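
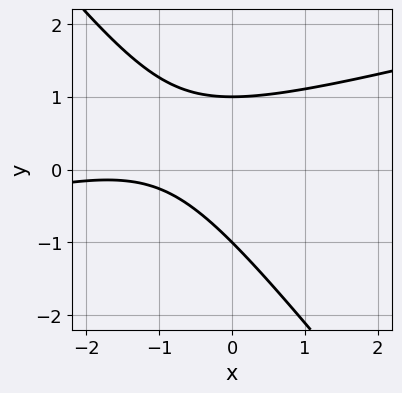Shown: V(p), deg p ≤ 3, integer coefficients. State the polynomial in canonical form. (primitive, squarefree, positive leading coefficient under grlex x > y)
deg p = 2.
Observable constraints: the y-axis gridline crossings are at y ∈ {-1, 1}; it misses every integer gridline on the x-axis.
The integer polynomial consistent with all of this is the stated p.

x^2 - 3*x*y - 3*y^2 + 3*x + 3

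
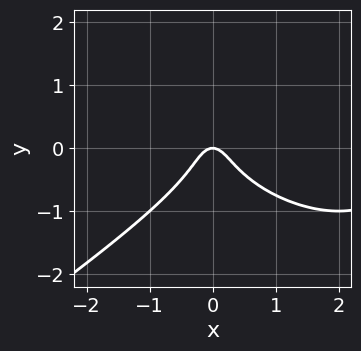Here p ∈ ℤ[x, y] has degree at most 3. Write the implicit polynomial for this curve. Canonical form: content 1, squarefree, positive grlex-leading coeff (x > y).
First, deg p = 3.
Next, observable constraints: one y-axis crossing is at y = 0; it crosses the x-axis at the gridline x = 0.
Finally, assembling these constraints gives the stated polynomial.

x^3 - 3*y^3 - 3*x^2 - y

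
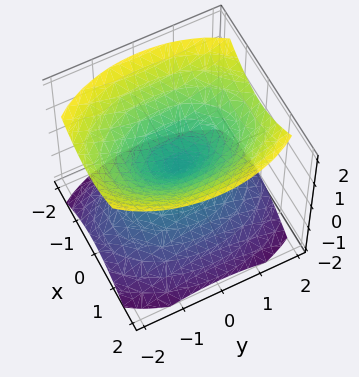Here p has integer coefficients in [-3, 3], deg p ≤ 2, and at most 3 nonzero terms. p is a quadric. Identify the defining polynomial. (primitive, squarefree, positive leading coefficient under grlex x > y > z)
First, there are 2 components. Treating them together as one polynomial.
Next, the degree is 2 — a double cone through the origin; a quadric.
Next, symmetries: mirror symmetry y ↦ −y ⇒ only even powers of y; the z ↦ −z reflection is a symmetry, so z appears only in even powers; the x ↦ −x reflection is a symmetry, so x appears only in even powers.
Then, against the integer gridlines: it crosses the y-axis at the gridline y = 0; it meets the x-axis at x = 0 (among the integer gridlines); it crosses the z-axis at the gridline z = 0.
Finally, together with the visible shape, these determine p as stated.

2*x^2 + y^2 - 2*z^2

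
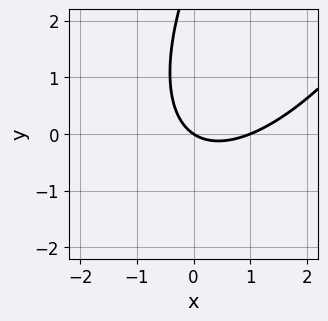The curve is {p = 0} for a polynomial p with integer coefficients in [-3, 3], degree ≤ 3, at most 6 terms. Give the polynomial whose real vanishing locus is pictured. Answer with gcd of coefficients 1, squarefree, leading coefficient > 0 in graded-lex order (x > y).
2*x^2 - 2*x*y + y^2 - 2*x - 3*y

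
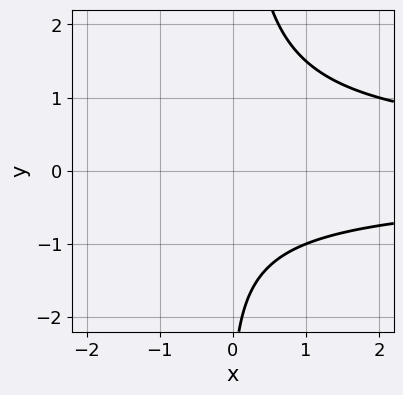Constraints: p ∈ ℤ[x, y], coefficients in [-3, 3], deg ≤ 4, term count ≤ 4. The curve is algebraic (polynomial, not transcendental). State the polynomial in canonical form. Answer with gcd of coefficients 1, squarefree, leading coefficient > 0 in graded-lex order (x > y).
2*x*y^2 - y - 3

First, the degree is 3 — no degree-2 curve has this shape.
Then, observable constraints: no x-intercept at any integer in the box; no y-intercept at any integer in the box.
Finally, these observations pin down the coefficients.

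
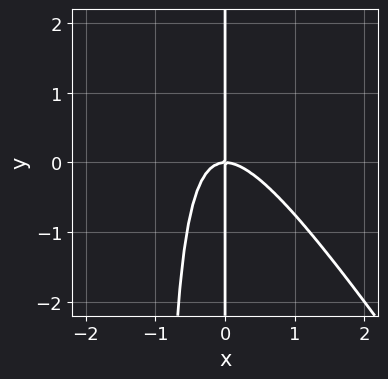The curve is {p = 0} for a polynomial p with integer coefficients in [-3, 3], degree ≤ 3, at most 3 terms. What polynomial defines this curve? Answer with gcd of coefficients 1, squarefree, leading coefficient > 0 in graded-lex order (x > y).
First, degree: the shape is more complex than any degree-2 curve, so deg p = 3.
Next, against the integer gridlines: it crosses the x-axis at the gridline x = 0; the visible y-axis segment lies entirely on the curve.
Finally, matching integer coefficients to the picture gives p.

3*x^3 + 2*x^2*y + 2*x*y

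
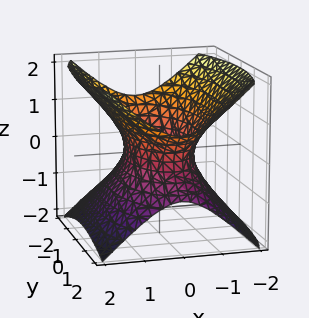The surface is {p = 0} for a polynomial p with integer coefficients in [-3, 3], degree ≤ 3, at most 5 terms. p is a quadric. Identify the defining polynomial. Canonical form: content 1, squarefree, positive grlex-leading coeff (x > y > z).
1. deg p = 2. An hourglass — one-sheet hyperboloid; a quadric.
2. Symmetries: mirror symmetry y ↦ −y ⇒ only even powers of y; it's symmetric under z → −z, forcing even powers of z; mirror symmetry x ↦ −x ⇒ only even powers of x.
3. Against the integer gridlines: it misses every integer gridline on the z-axis.
4. The integer polynomial consistent with all of this is the stated p.

3*x^2 + y^2 - 3*z^2 - 2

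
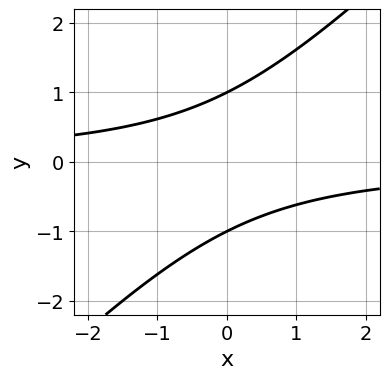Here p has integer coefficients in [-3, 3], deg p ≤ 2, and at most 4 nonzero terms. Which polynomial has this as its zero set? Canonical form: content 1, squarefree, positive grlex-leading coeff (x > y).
x*y - y^2 + 1

First, degree: the shape is more complex than any degree-1 curve, so deg p = 2.
Next, reading off the gridlines: it misses every integer gridline on the x-axis; the y-axis gridline crossings are at y ∈ {-1, 1}.
Finally, putting this together gives p.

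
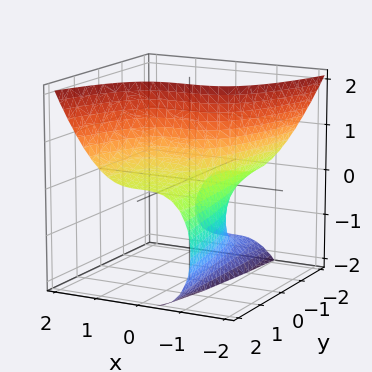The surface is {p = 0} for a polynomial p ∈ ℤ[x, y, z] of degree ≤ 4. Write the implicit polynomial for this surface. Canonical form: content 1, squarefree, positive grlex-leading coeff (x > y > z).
The degree is 3 — the shape is more complex than any degree-2 surface.
Against the integer gridlines: no z-intercept at any integer in the box; the surface avoids every integer y-axis point in the box.
Fitting integer coefficients to these (and the overall shape) gives p.

2*x^3 - y*z^2 - 2*y*z + 1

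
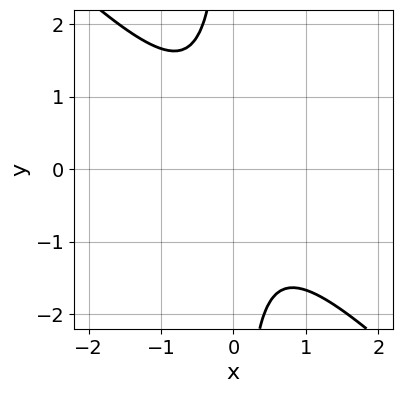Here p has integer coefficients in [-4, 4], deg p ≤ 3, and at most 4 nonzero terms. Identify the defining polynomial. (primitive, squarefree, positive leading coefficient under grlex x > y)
First, deg p = 2.
Next, from the visible intercepts: it misses every integer gridline on the x-axis; the curve avoids every integer y-axis point in the box.
Finally, putting this together gives p.

3*x^2 + 3*x*y + 2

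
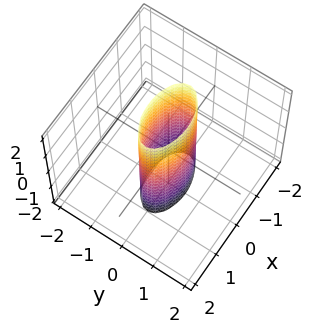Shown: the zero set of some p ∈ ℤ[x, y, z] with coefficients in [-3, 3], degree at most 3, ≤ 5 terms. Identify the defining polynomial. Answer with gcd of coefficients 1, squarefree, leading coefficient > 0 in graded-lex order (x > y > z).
1. deg p = 2. A cylinder; a quadric.
2. Symmetries: mirror symmetry z ↦ −z ⇒ only even powers of z; the y ↦ −y reflection is a symmetry, so y appears only in even powers; the x ↦ −x reflection is a symmetry, so x appears only in even powers.
3. From the axis intercepts and sections: the surface avoids every integer z-axis point in the box; the x-axis gridline crossings are at x ∈ {-1, 1}.
4. Putting this together gives p.

x^2 + 3*y^2 - 1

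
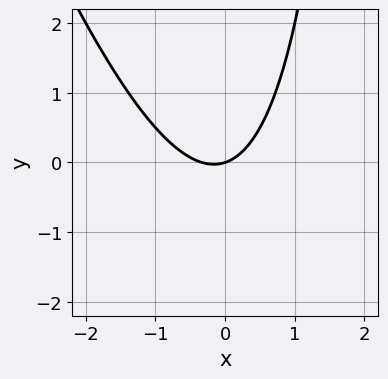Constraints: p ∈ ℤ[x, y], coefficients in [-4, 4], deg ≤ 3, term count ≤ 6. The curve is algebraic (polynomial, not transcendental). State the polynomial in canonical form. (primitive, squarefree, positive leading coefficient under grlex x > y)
1. Degree: no degree-1 curve has this shape, so deg p = 2.
2. From the axis intercepts and sections: one x-axis crossing is at x = 0; it crosses the y-axis at the gridline y = 0.
3. The integer polynomial consistent with all of this is the stated p.

3*x^2 + x*y + x - 3*y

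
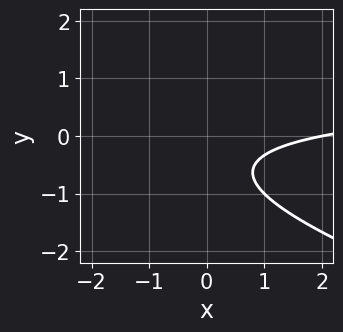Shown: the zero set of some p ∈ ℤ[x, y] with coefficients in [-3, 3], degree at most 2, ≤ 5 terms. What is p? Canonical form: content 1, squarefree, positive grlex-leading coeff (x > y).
x*y + 3*y^2 - x + 3*y + 2

First, deg p = 2. The shape is more complex than any degree-1 curve.
Next, from the visible intercepts: it misses every integer gridline on the y-axis; it crosses the x-axis at the gridline x = 2.
Finally, matching integer coefficients to the picture gives p.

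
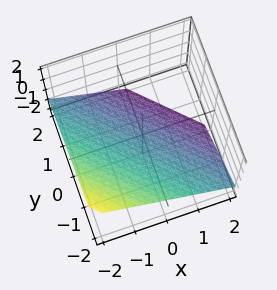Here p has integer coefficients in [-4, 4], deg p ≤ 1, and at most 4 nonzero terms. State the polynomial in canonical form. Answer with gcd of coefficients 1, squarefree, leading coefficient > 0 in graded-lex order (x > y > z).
Degree: the surface is flat (a plane), so deg p = 1.
Against the integer gridlines: one x-axis crossing is at x = -1; it meets the y-axis at y = -1 (among the integer gridlines).
The integer polynomial consistent with all of this is the stated p.

2*x + 2*y + 3*z + 2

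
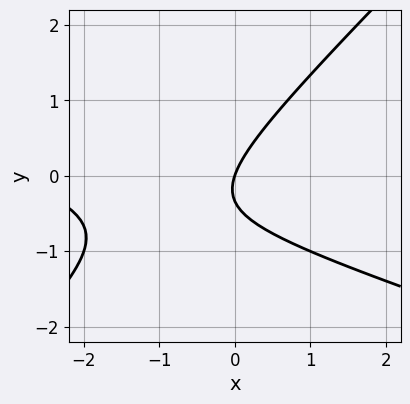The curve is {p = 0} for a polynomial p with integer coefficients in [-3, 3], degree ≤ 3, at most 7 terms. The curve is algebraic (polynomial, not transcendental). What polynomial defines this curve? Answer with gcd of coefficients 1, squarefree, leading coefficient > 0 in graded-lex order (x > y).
x^2 + 2*x*y - 3*y^2 + 3*x - y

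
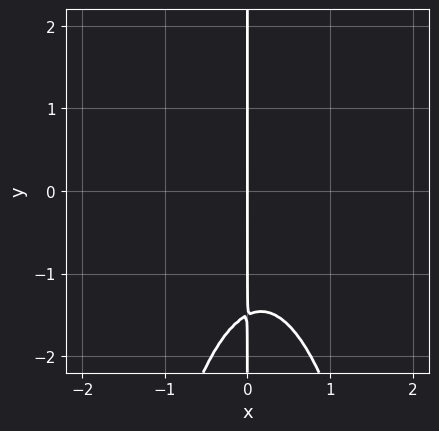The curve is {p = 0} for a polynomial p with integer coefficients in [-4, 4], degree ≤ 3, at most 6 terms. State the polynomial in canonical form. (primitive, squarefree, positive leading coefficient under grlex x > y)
Degree: the shape is more complex than any degree-2 curve, so deg p = 3.
Checking where it meets the axes: the visible y-axis segment lies entirely on the curve; it crosses the x-axis at the gridline x = 0.
Solving for integer coefficients yields p as stated.

3*x^3 - x^2 + 2*x*y + 3*x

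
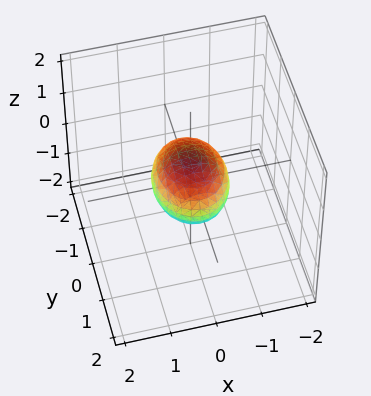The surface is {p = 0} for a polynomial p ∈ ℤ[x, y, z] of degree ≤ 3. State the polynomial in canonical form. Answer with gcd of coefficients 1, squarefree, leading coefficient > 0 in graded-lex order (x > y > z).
3*x^2 + 2*y^2 + 3*z^2 - 2

1. deg p = 2. Bounded and convex; a quadric.
2. Symmetries: it's symmetric under y → −y, forcing even powers of y; it's symmetric under x → −x, forcing even powers of x; mirror symmetry z ↦ −z ⇒ only even powers of z.
3. From the visible intercepts: among the integer gridlines, it crosses the y-axis at y ∈ {-1, 1}.
4. Matching integer coefficients to the picture gives p.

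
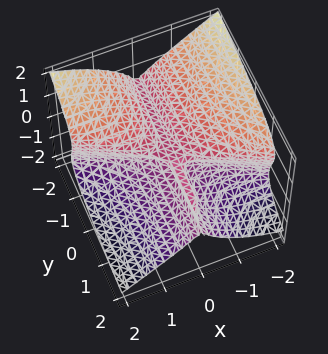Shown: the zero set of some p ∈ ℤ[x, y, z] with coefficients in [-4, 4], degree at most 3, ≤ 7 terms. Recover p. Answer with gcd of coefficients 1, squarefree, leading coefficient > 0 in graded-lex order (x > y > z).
(a) The degree is 3 — a generic line meets the surface in up to 3 points.
(b) Against the integer gridlines: it crosses the x-axis at the gridline x = 0; it crosses the z-axis at the gridline z = 0.
(c) Putting this together gives p. Check: (0, 2, 0) on the y-axis lies on the surface, and p(0, 2, 0) = 0. ✓

x^3 + 2*x^2*y + x*y*z + 3*z^3 - z^2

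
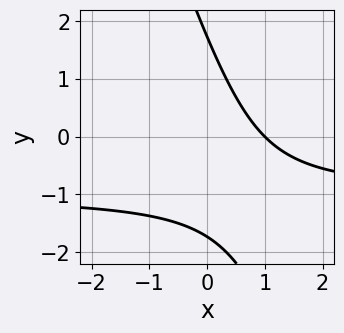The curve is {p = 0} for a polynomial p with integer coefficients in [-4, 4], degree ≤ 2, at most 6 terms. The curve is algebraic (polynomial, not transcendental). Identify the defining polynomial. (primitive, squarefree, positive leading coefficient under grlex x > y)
deg p = 2. No degree-1 curve has this shape.
Reading off the gridlines: it crosses the x-axis at the gridline x = 1.
Putting this together gives p.

3*x*y + y^2 + 3*x - 3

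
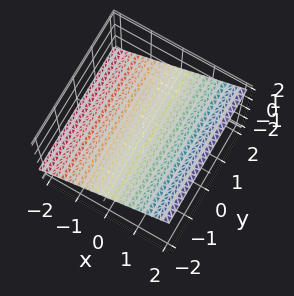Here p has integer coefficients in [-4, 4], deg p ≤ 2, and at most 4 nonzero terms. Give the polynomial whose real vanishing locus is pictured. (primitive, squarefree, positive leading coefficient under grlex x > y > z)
First, the degree is 1 — the surface is flat (a plane).
Next, from the axis intercepts and sections: one x-axis crossing is at x = -1; no y-intercept at any integer in the box.
Finally, together with the visible shape, these determine p as stated.

2*x - 3*z + 2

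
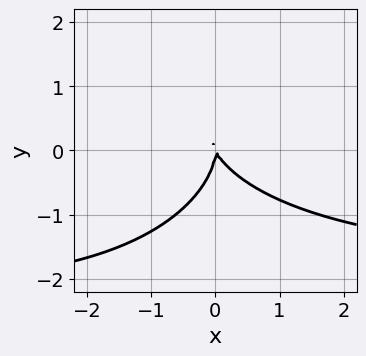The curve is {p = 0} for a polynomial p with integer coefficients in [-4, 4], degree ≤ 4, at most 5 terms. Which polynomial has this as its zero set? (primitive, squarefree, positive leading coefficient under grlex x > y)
x^2*y + y^3 + 2*x^2 + x*y

Degree: no degree-2 curve has this shape, so deg p = 3.
From the visible intercepts: it crosses the x-axis at the gridline x = 0; one y-axis crossing is at y = 0.
Fitting integer coefficients to these (and the overall shape) gives p.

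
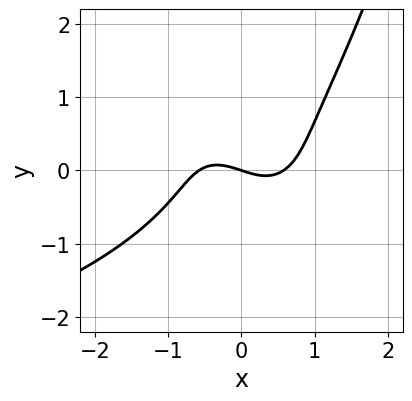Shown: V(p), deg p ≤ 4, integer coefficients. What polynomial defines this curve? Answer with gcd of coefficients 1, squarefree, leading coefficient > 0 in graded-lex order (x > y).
2*x^2*y^2 + 3*x^3 - 3*y^3 - x - 3*y

(a) The degree is 4 — no degree-3 curve has this shape.
(b) Reading off the gridlines: it crosses the y-axis at the gridline y = 0; it crosses the x-axis at the gridline x = 0.
(c) Together with the visible shape, these determine p as stated.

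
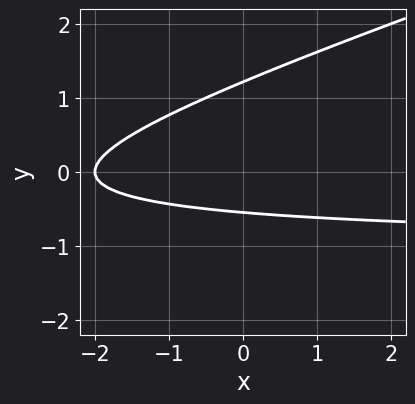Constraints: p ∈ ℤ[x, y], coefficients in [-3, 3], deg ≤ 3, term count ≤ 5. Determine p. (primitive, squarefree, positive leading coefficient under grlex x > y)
First, degree: no degree-1 curve has this shape, so deg p = 2.
Next, from the axis intercepts and sections: one x-axis crossing is at x = -2.
Finally, matching integer coefficients to the picture gives p.

x*y - 3*y^2 + x + 2*y + 2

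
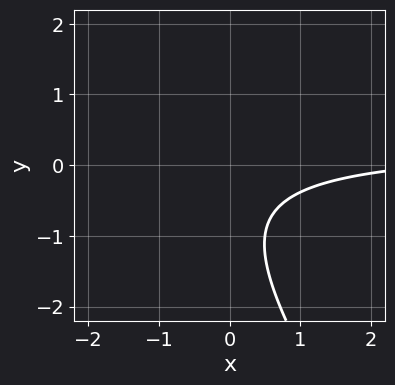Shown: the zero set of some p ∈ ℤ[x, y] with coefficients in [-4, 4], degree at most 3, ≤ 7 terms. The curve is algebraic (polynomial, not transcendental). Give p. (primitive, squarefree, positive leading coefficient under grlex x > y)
3*x*y + 2*y^2 - x + 3*y + 3

Degree: no degree-1 curve has this shape, so deg p = 2.
From the axis intercepts and sections: it misses every integer gridline on the y-axis; no x-intercept at any integer in the box.
Fitting integer coefficients to these (and the overall shape) gives p.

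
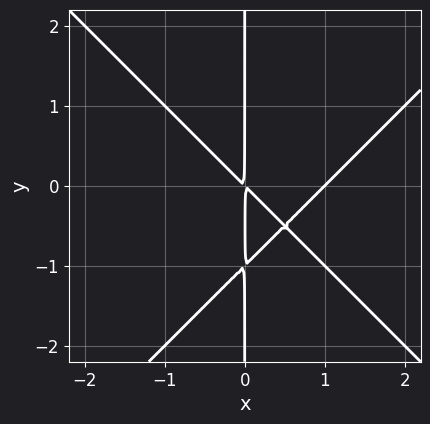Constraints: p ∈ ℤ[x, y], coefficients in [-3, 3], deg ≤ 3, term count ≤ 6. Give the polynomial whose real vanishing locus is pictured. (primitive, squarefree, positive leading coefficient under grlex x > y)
x^3 - x*y^2 - x^2 - x*y

First, the degree is 3 — the shape is more complex than any degree-2 curve.
Then, reading off the gridlines: it crosses the x-axis at the gridline x = 1; the visible y-axis segment lies entirely on the curve.
Finally, assembling these constraints gives the stated polynomial.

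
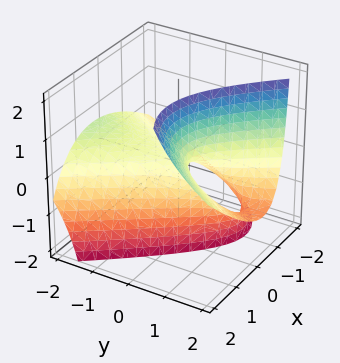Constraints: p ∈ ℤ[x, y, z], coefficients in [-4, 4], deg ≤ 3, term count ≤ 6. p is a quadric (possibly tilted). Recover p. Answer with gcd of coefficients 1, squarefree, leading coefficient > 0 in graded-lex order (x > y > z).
2*x^2 - 2*x*z - y^2 - 3*y*z + 2*z

First, deg p = 2. A generic line meets the surface in up to 2 points.
Next, against the integer gridlines: it crosses the x-axis at the gridline x = 0; it meets the z-axis at z = 0 (among the integer gridlines); it meets the y-axis at y = 0 (among the integer gridlines).
Finally, these observations pin down the coefficients.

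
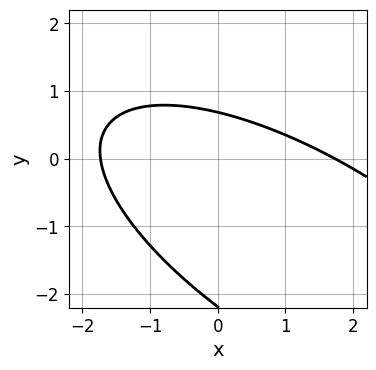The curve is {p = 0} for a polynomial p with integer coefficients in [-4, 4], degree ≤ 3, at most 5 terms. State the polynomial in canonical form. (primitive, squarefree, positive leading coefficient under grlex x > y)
1. The degree is 2 — a generic line meets the curve in up to 2 points.
2. Solving for integer coefficients yields p as stated.

x^2 + 2*x*y + 2*y^2 + 3*y - 3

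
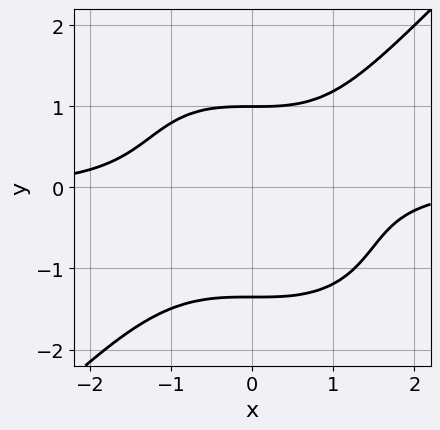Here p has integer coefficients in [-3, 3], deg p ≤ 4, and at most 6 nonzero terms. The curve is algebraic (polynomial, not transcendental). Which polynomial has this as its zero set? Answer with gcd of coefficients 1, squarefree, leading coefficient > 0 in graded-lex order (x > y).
Degree: the shape is more complex than any degree-3 curve, so deg p = 4.
Against the integer gridlines: the curve avoids every integer x-axis point in the box; one y-axis crossing is at y = 1.
These observations pin down the coefficients.

x^3*y - y^4 - y + 2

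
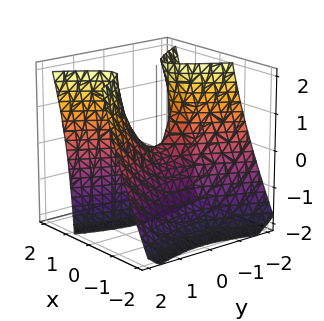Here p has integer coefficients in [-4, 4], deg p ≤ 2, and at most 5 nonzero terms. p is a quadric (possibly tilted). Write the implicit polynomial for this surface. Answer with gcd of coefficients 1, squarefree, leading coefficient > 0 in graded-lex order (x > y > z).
3*x^2 - 2*x*z - y^2 + z

(a) deg p = 2.
(b) Against the integer gridlines: it crosses the z-axis at the gridline z = 0; one x-axis crossing is at x = 0; it meets the y-axis at y = 0 (among the integer gridlines).
(c) Putting this together gives p.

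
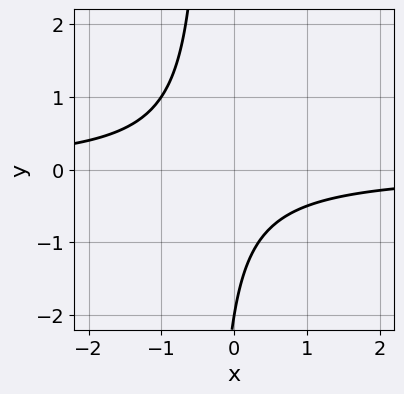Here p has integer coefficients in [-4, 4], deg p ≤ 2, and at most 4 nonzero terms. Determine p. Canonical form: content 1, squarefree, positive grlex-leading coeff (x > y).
1. deg p = 2. A generic line meets the curve in up to 2 points.
2. Reading off the gridlines: it misses every integer gridline on the x-axis; it crosses the y-axis at the gridline y = -2.
3. These observations pin down the coefficients.

3*x*y + y + 2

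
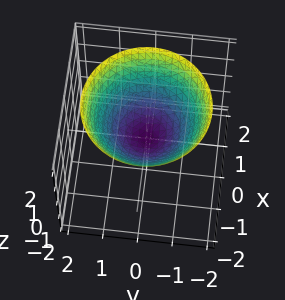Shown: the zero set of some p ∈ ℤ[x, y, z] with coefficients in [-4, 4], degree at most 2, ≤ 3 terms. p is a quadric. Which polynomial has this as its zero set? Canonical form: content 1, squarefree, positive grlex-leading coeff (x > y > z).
2*x^2 + 2*y^2 - 3*z

First, degree: a paraboloid; a quadric, so deg p = 2.
Then, symmetries: the z-axis is an axis of rotation, so x and y enter only as x² + y².
Then, reading off the gridlines: it meets the z-axis at z = 0 (among the integer gridlines); it meets the y-axis at y = 0 (among the integer gridlines); a circular section at z = 1 has radius between 1 and 2; it meets the x-axis at x = 0 (among the integer gridlines).
Finally, together with the visible shape, these determine p as stated.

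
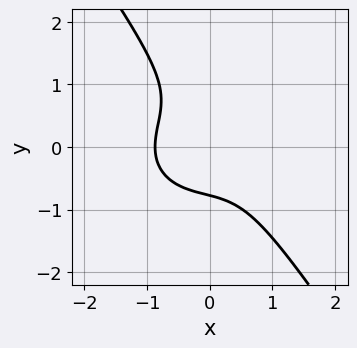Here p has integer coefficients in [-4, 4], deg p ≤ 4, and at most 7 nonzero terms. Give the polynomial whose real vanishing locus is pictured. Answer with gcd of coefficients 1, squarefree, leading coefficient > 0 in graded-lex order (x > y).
3*x^3 + 3*x*y^2 + 3*y^3 - y^2 + 2

The degree is 3 — no degree-2 curve has this shape.
The integer polynomial consistent with all of this is the stated p.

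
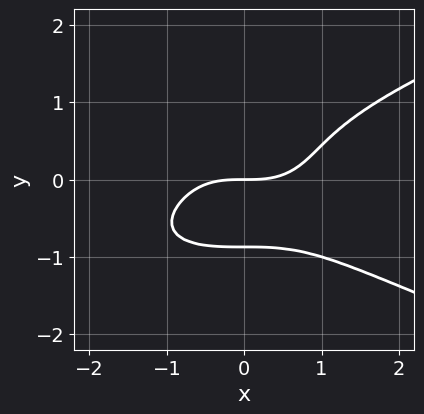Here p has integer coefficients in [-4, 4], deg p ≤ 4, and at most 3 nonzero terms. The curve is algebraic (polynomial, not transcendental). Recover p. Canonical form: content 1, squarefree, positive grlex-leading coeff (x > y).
First, deg p = 4.
Next, from the axis intercepts and sections: it meets the y-axis at y = 0 (among the integer gridlines); it meets the x-axis at x = 0 (among the integer gridlines).
Finally, putting this together gives p.

3*y^4 - x^3 + 2*y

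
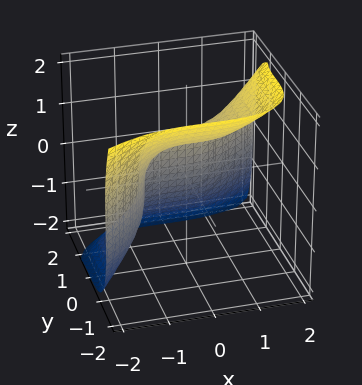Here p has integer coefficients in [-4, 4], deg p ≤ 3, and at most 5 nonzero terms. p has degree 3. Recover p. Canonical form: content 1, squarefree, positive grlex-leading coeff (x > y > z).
1. deg p = 3.
2. Against the integer gridlines: it meets the z-axis at z = 1 (among the integer gridlines); one x-axis crossing is at x = -1.
3. Matching integer coefficients to the picture gives p.

x^3 - 2*y^3 - z^3 + 1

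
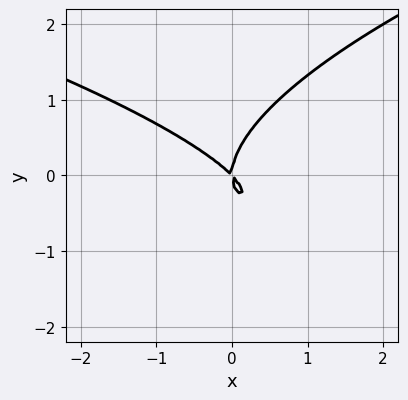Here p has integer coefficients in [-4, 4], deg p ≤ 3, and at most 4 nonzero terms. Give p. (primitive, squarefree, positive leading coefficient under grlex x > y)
The degree is 3 — a generic line meets the curve in up to 3 points.
Observable constraints: it meets the y-axis at y = 0 (among the integer gridlines); one x-axis crossing is at x = 0.
These observations pin down the coefficients.

y^3 - x^2 - x*y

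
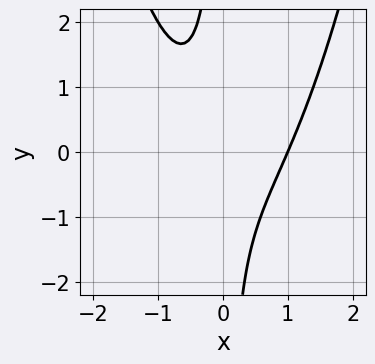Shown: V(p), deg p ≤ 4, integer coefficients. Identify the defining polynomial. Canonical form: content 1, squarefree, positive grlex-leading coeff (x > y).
3*x^3 - x^2 - 3*x*y - 2

First, deg p = 3. No degree-2 curve has this shape.
Then, observable constraints: it meets the x-axis at x = 1 (among the integer gridlines); no y-intercept at any integer in the box.
Finally, the integer polynomial consistent with all of this is the stated p.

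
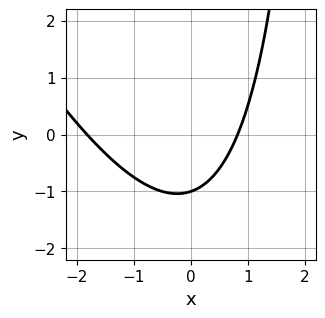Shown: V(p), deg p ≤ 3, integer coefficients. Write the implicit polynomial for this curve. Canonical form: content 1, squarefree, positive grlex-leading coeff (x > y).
Degree: no degree-1 curve has this shape, so deg p = 2.
From the visible intercepts: one y-axis crossing is at y = -1.
Putting this together gives p.

2*x^2 + x*y + 2*x - 3*y - 3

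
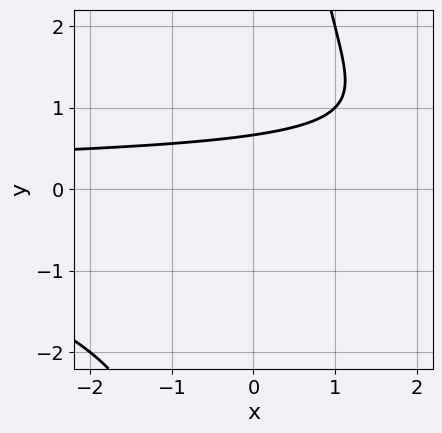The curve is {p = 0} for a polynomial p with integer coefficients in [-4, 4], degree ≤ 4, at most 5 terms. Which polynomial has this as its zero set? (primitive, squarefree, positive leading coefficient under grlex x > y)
x*y^2 - 3*y + 2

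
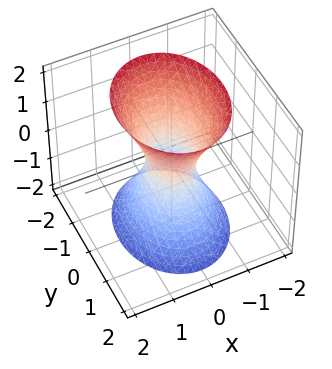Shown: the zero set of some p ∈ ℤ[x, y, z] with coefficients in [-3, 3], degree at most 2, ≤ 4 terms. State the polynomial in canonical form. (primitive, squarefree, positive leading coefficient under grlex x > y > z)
3*x^2 + 2*y^2 - z^2 - 1

1. deg p = 2. An hourglass — one-sheet hyperboloid; a quadric.
2. Symmetries: it's symmetric under z → −z, forcing even powers of z; it's symmetric under y → −y, forcing even powers of y; it's symmetric under x → −x, forcing even powers of x.
3. From the axis intercepts and sections: the surface avoids every integer z-axis point in the box.
4. Solving for integer coefficients yields p as stated.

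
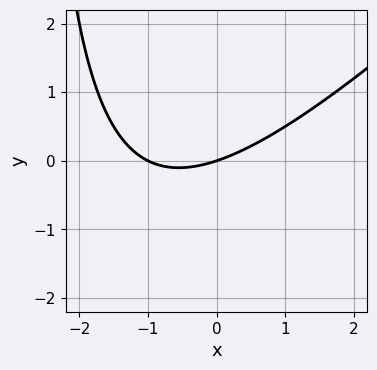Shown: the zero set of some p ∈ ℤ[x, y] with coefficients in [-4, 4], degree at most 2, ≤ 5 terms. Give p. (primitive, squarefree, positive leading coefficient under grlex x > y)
1. Degree: a generic line meets the curve in up to 2 points, so deg p = 2.
2. From the axis intercepts and sections: it meets the y-axis at y = 0 (among the integer gridlines); among the integer gridlines, it crosses the x-axis at x ∈ {-1, 0}.
3. Solving for integer coefficients yields p as stated.

x^2 - x*y + x - 3*y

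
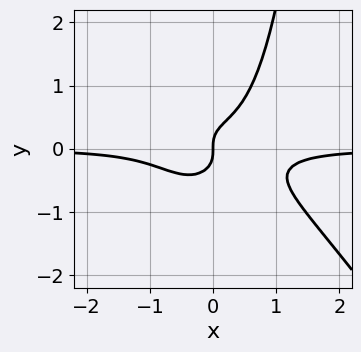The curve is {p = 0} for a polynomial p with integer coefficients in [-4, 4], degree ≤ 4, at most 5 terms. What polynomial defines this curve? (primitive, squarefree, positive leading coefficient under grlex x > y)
3*x^3*y + 3*x^2*y^2 + x*y^3 - 3*y^3 + x

The degree is 4 — the shape is more complex than any degree-3 curve.
From the axis intercepts and sections: one y-axis crossing is at y = 0; one x-axis crossing is at x = 0.
Solving for integer coefficients yields p as stated.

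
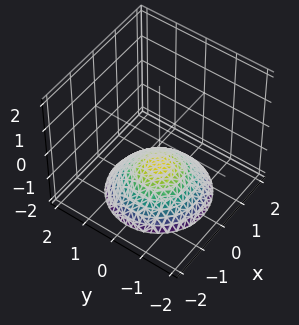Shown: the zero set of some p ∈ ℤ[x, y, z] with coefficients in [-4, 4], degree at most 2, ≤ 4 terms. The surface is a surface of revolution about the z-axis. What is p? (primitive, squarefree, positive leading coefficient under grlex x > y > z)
1. deg p = 2. No degree-1 surface has this shape.
2. By symmetry, the z-axis is an axis of rotation, so x and y enter only as x² + y².
3. From the visible intercepts: a circular section at z = -2 has radius between 1 and 2; it crosses the z-axis at the gridline z = -1; the surface avoids every integer y-axis point in the box.
4. Putting this together gives p.

x^2 + y^2 + 2*z + 2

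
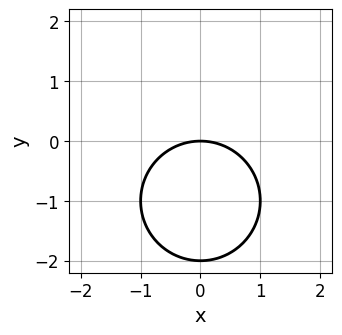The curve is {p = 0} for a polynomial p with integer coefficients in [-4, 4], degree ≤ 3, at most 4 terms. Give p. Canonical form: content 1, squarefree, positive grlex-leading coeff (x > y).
1. deg p = 2. The shape is more complex than any degree-1 curve.
2. Symmetries: it's symmetric under x → −x, forcing even powers of x.
3. From the axis intercepts and sections: among the integer gridlines, it crosses the y-axis at y ∈ {-2, 0}; one x-axis crossing is at x = 0.
4. Together with the visible shape, these determine p as stated.

x^2 + y^2 + 2*y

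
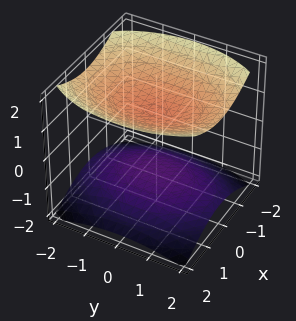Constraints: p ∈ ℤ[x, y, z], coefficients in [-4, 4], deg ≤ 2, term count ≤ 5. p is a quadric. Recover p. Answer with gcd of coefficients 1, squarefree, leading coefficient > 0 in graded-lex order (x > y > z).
2*x^2 + y^2 - 3*z^2 + 3

First, the picture has 2 separate pieces. Treating them together as one polynomial.
Then, the degree is 2 — two separate bowl-shaped sheets opening away from each other; a quadric.
Then, symmetries: it's symmetric under z → −z, forcing even powers of z; mirror symmetry y ↦ −y ⇒ only even powers of y; the x ↦ −x reflection is a symmetry, so x appears only in even powers.
Then, from the visible intercepts: no y-intercept at any integer in the box; the surface avoids every integer x-axis point in the box; among the integer gridlines, it crosses the z-axis at z ∈ {-1, 1}.
Finally, the integer polynomial consistent with all of this is the stated p.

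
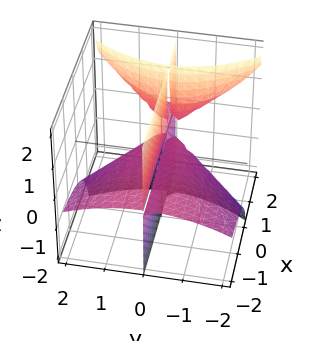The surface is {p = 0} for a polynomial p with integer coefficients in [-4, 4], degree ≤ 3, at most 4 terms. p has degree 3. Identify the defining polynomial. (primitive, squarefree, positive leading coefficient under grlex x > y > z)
3*x*y*z - y^3 - 3*y*z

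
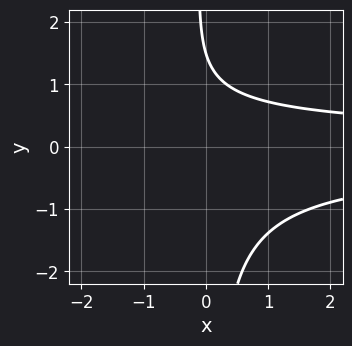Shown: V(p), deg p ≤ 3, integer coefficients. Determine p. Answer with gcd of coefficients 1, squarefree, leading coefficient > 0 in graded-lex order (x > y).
The degree is 3 — the shape is more complex than any degree-2 curve.
Reading off the gridlines: it misses every integer gridline on the x-axis.
These observations pin down the coefficients.

3*x*y^2 + 2*y - 3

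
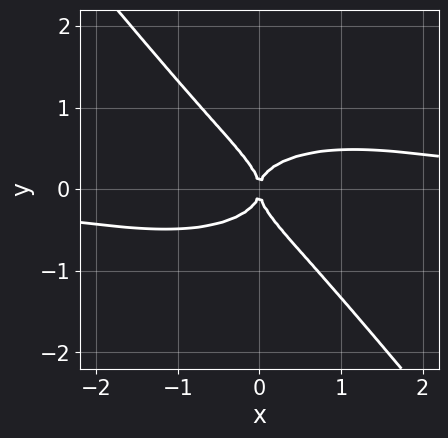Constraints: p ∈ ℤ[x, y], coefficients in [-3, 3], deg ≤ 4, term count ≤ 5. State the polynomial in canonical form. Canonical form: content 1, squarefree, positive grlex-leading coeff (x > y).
deg p = 4. No degree-3 curve has this shape.
From the axis intercepts and sections: it meets the y-axis at y = 0 (among the integer gridlines); it crosses the x-axis at the gridline x = 0.
Fitting integer coefficients to these (and the overall shape) gives p.

x^3*y + 3*x*y^3 + 3*y^4 - x^2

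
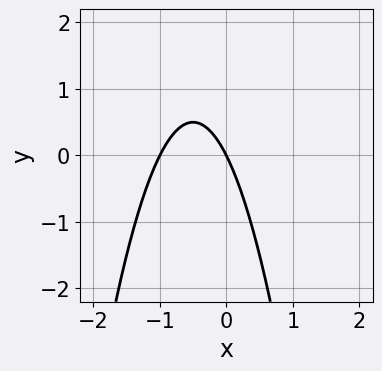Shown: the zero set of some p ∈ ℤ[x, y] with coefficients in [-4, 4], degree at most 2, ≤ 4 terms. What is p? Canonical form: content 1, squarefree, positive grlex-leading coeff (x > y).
2*x^2 + 2*x + y

First, degree: no degree-1 curve has this shape, so deg p = 2.
Then, reading off the gridlines: the x-axis gridline crossings are at x ∈ {-1, 0}; it crosses the y-axis at the gridline y = 0.
Finally, assembling these constraints gives the stated polynomial.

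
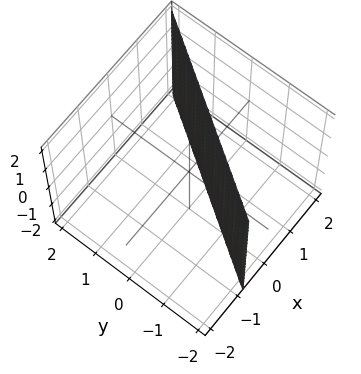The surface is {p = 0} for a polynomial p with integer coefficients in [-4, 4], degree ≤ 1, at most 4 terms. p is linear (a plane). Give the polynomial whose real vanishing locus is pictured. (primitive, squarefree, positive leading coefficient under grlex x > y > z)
(a) The degree is 1 — the surface is flat (a plane).
(b) Against the integer gridlines: it misses every integer gridline on the z-axis; one y-axis crossing is at y = -1.
(c) Putting this together gives p.

3*x - 2*y - 2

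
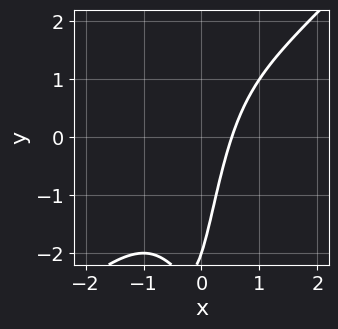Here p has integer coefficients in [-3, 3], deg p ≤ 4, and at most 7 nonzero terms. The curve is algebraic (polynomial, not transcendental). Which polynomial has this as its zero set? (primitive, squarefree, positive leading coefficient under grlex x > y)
3*x^3 - 3*x^2*y + 3*x - y - 2

(a) The degree is 3 — the shape is more complex than any degree-2 curve.
(b) Checking where it meets the axes: it meets the y-axis at y = -2 (among the integer gridlines).
(c) Fitting integer coefficients to these (and the overall shape) gives p.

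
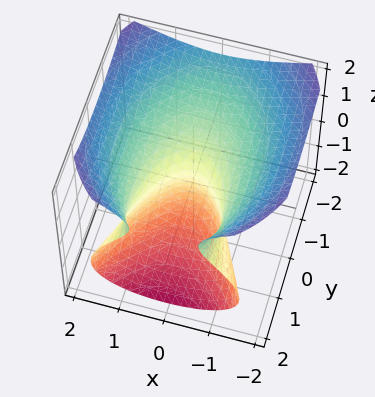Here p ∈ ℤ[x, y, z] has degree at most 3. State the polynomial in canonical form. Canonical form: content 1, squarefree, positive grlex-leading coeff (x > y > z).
deg p = 3. No degree-2 surface has this shape.
Against the integer gridlines: one y-axis crossing is at y = 0; one x-axis crossing is at x = 0; it crosses the z-axis at the gridline z = 0.
Assembling these constraints gives the stated polynomial.

y^2*z + y*z^2 - 2*z^3 + 3*x^2 - 3*y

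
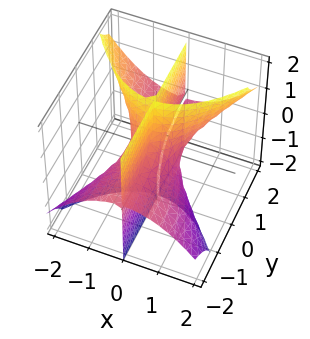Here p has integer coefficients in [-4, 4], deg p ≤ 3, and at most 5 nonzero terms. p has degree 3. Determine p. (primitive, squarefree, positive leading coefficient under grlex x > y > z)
1. There are 2 components. They look like related sheets of one shape, so recover p as a whole.
2. deg p = 3. The shape is more complex than any degree-2 surface.
3. From the axis intercepts and sections: it crosses the x-axis at the gridline x = 0; the visible z-axis segment lies entirely on the surface; every point of the y-axis in the box is on the surface.
4. Assembling these constraints gives the stated polynomial.

2*x^3 - 3*x*y*z - x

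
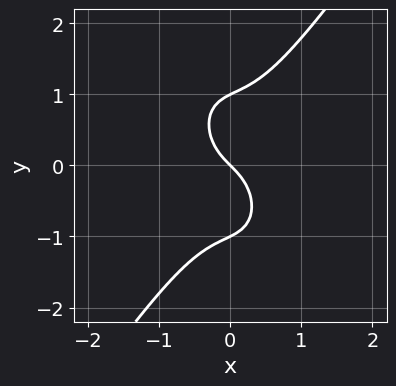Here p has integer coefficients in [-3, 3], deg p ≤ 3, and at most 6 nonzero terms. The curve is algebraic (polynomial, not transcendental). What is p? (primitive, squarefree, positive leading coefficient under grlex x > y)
3*x^3 - y^3 + x + y

1. Degree: no degree-2 curve has this shape, so deg p = 3.
2. Observable constraints: one x-axis crossing is at x = 0; among the integer gridlines, it crosses the y-axis at y ∈ {-1, 0, 1}.
3. Solving for integer coefficients yields p as stated.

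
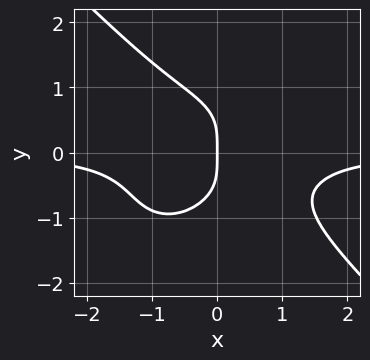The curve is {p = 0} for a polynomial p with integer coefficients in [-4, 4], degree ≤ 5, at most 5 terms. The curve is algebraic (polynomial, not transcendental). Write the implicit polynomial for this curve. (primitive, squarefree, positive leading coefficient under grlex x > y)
First, deg p = 4.
Then, against the integer gridlines: one x-axis crossing is at x = 0; it crosses the y-axis at the gridline y = 0.
Finally, together with the visible shape, these determine p as stated.

3*x^3*y + 3*y^4 + 2*x*y^2 + 3*x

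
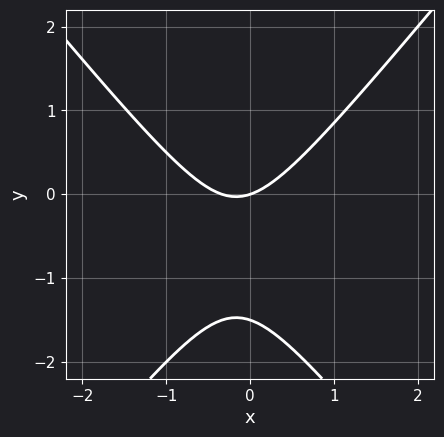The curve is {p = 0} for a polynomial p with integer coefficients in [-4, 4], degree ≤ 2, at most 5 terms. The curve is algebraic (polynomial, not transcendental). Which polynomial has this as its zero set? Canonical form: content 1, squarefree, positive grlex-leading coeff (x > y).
3*x^2 - 2*y^2 + x - 3*y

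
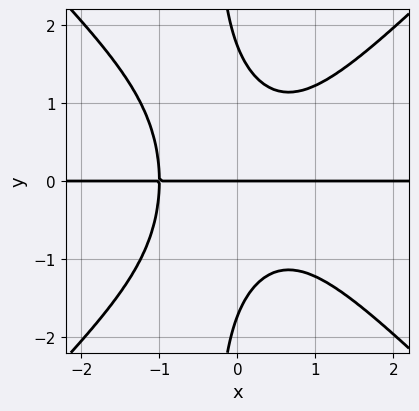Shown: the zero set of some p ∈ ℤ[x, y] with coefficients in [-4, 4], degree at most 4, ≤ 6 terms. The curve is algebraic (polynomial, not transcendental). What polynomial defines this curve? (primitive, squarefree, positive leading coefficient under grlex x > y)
First, degree: the shape is more complex than any degree-3 curve, so deg p = 4.
Next, from the visible intercepts: it crosses the y-axis at the gridline y = 0; the visible x-axis segment lies entirely on the curve.
Finally, matching integer coefficients to the picture gives p.

3*x^3*y - 3*x*y^3 - y^3 + 3*y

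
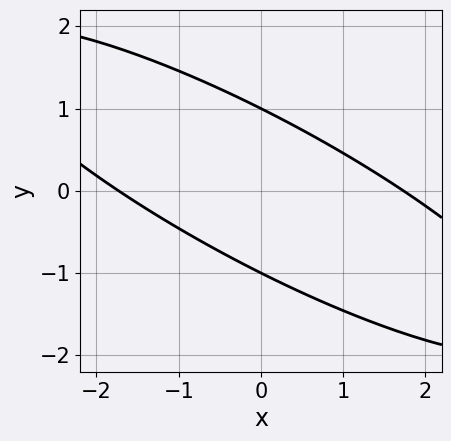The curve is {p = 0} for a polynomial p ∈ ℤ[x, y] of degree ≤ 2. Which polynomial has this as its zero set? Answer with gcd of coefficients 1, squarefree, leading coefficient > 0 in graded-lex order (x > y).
x^2 + 3*x*y + 3*y^2 - 3

deg p = 2.
Against the integer gridlines: among the integer gridlines, it crosses the y-axis at y ∈ {-1, 1}.
Putting this together gives p.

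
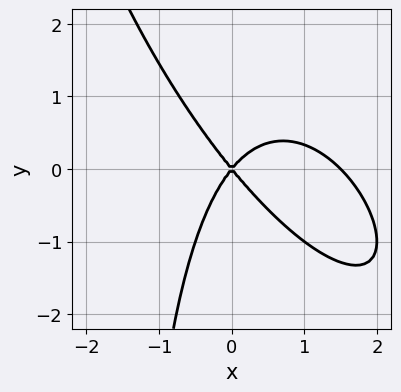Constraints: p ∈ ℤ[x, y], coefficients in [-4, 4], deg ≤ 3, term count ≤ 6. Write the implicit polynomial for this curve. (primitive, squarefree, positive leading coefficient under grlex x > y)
2*x^3 + 2*x^2*y + x*y^2 - 3*x^2 + 2*y^2

1. Degree: the shape is more complex than any degree-2 curve, so deg p = 3.
2. Observable constraints: one x-axis crossing is at x = 0; one y-axis crossing is at y = 0.
3. Solving for integer coefficients yields p as stated.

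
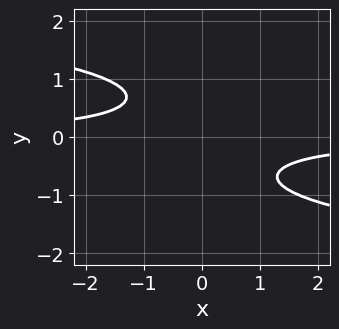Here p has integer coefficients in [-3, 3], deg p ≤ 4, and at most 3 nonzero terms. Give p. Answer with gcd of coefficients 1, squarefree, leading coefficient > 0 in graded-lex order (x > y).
3*y^4 + 3*x*y + 2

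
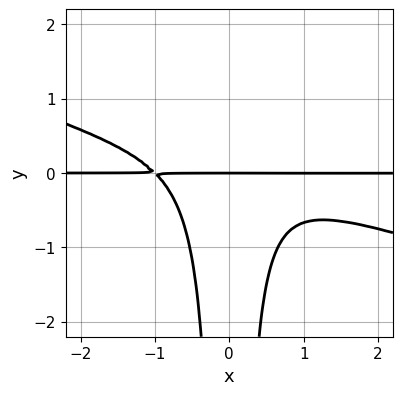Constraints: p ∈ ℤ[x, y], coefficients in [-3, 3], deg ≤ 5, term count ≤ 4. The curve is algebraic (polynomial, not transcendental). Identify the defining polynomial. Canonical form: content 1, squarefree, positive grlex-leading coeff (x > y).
x^3*y + 3*x^2*y^2 + y

1. deg p = 4. No degree-3 curve has this shape.
2. Reading off the gridlines: it meets the y-axis at y = 0 (among the integer gridlines); every point of the x-axis in the box is on the curve.
3. Solving for integer coefficients yields p as stated.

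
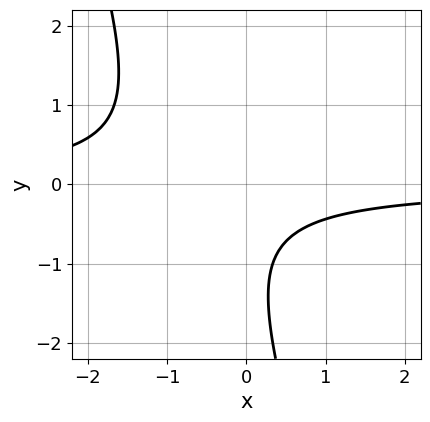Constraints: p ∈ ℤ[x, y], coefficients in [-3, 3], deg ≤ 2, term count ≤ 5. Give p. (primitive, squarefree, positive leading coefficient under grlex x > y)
3*x*y + y^2 + 2*y + 2

(a) Degree: the shape is more complex than any degree-1 curve, so deg p = 2.
(b) From the axis intercepts and sections: it misses every integer gridline on the y-axis; the curve avoids every integer x-axis point in the box.
(c) Fitting integer coefficients to these (and the overall shape) gives p.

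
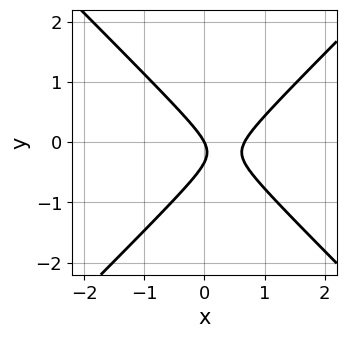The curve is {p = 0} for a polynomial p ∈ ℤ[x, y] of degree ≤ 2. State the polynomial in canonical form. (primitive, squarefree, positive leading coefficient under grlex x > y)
3*x^2 - 3*y^2 - 2*x - y

First, degree: a generic line meets the curve in up to 2 points, so deg p = 2.
Next, from the visible intercepts: it meets the y-axis at y = 0 (among the integer gridlines); one x-axis crossing is at x = 0.
Finally, together with the visible shape, these determine p as stated.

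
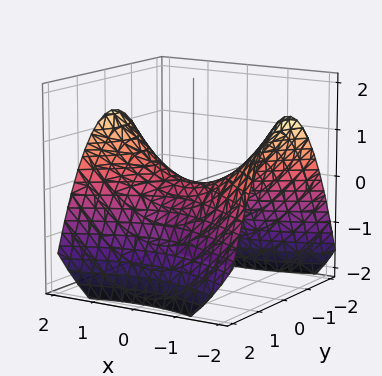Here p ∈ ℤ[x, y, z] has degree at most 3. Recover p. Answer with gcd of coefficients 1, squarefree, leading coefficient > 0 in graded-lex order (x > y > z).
x^2 - 2*y^2 - 3*z

First, degree: a saddle surface; a quadric, so deg p = 2.
Next, symmetries: the y ↦ −y reflection is a symmetry, so y appears only in even powers; it's symmetric under x → −x, forcing even powers of x.
Next, checking where it meets the axes: it meets the z-axis at z = 0 (among the integer gridlines); it meets the x-axis at x = 0 (among the integer gridlines); it meets the y-axis at y = 0 (among the integer gridlines).
Finally, solving for integer coefficients yields p as stated.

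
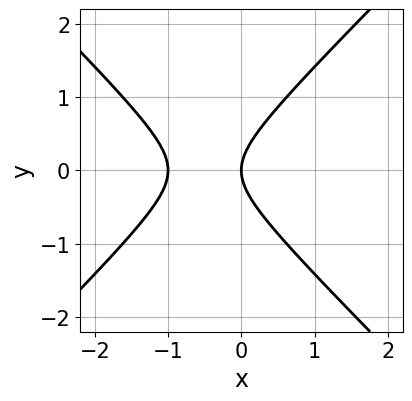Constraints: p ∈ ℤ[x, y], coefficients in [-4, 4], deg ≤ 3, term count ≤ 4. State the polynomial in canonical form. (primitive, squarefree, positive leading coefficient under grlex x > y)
x^2 - y^2 + x

(a) Degree: the shape is more complex than any degree-1 curve, so deg p = 2.
(b) Symmetries: it's symmetric under y → −y, forcing even powers of y.
(c) Against the integer gridlines: it crosses the y-axis at the gridline y = 0; among the integer gridlines, it crosses the x-axis at x ∈ {-1, 0}.
(d) The integer polynomial consistent with all of this is the stated p.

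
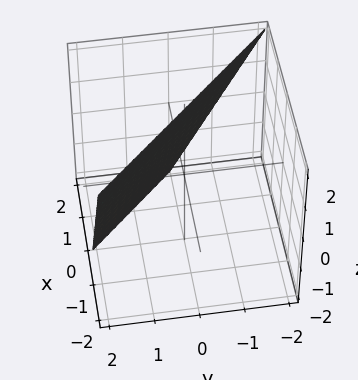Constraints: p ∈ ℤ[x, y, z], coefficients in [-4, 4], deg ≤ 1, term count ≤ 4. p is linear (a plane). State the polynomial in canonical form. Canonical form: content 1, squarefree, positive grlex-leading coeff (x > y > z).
2*x + 2*y + z - 2

1. Degree: every cross-section is a straight line — this is a plane, so deg p = 1.
2. From the axis intercepts and sections: one x-axis crossing is at x = 1; it meets the z-axis at z = 2 (among the integer gridlines); it crosses the y-axis at the gridline y = 1.
3. Assembling these constraints gives the stated polynomial.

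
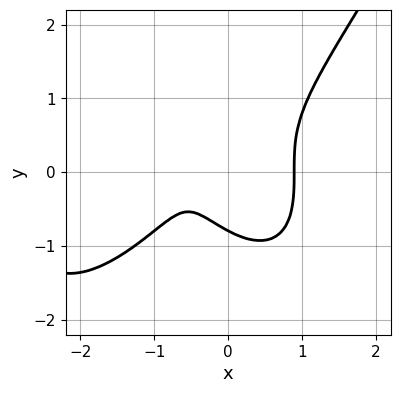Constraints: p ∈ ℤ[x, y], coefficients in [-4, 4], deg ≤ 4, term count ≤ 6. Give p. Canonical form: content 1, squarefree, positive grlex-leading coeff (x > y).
x^4 + 3*x^3 - 2*y^3 - 2*x - 1

Degree: no degree-3 curve has this shape, so deg p = 4.
Putting this together gives p.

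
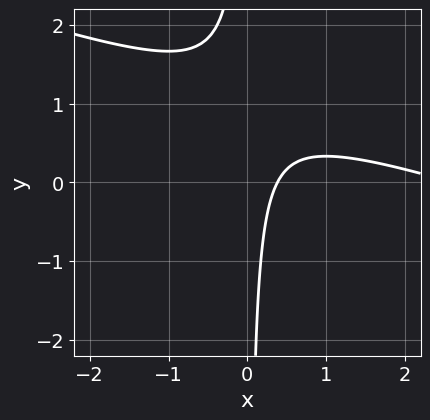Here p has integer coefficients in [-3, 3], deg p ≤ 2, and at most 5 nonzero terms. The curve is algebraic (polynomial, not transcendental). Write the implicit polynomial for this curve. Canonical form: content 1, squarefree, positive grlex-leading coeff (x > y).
x^2 + 3*x*y - 3*x + 1

1. Degree: a generic line meets the curve in up to 2 points, so deg p = 2.
2. Checking where it meets the axes: no y-intercept at any integer in the box.
3. Matching integer coefficients to the picture gives p.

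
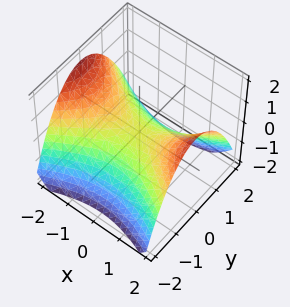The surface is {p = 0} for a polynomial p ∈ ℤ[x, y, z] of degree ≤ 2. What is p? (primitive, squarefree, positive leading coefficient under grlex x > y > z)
x^2 - 2*y^2 - 3*z

Degree: a saddle surface; a quadric, so deg p = 2.
Symmetries: the y ↦ −y reflection is a symmetry, so y appears only in even powers; it's symmetric under x → −x, forcing even powers of x.
Reading off the gridlines: one z-axis crossing is at z = 0; it meets the x-axis at x = 0 (among the integer gridlines); one y-axis crossing is at y = 0.
Fitting integer coefficients to these (and the overall shape) gives p.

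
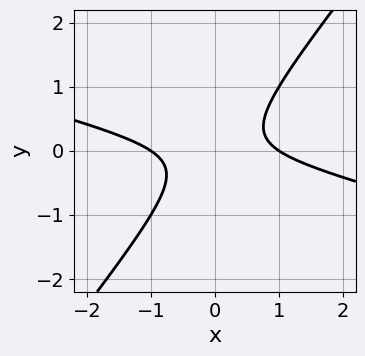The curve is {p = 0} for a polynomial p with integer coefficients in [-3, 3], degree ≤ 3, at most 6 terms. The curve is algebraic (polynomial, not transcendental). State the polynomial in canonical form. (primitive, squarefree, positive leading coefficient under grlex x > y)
x^2 + 3*x*y - 3*y^2 - 1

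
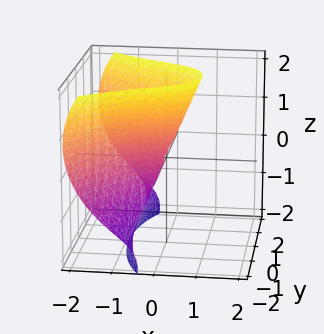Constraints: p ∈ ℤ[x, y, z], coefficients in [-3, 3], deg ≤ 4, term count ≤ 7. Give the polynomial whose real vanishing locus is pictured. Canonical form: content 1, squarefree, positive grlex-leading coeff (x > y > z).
(a) Degree: no degree-2 surface has this shape, so deg p = 3.
(b) Against the integer gridlines: it crosses the z-axis at the gridline z = 0; it meets the y-axis at y = 0 (among the integer gridlines).
(c) The integer polynomial consistent with all of this is the stated p.

2*x^3 + 2*x*z^2 + 2*y^2*z - z^3 + 3*y^2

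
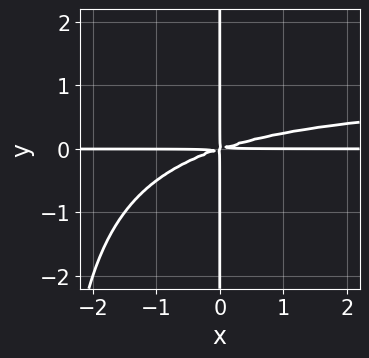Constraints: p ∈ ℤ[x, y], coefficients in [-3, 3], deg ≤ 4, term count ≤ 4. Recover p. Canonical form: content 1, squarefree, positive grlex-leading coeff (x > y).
x^2*y^2 - x^2*y + 3*x*y^2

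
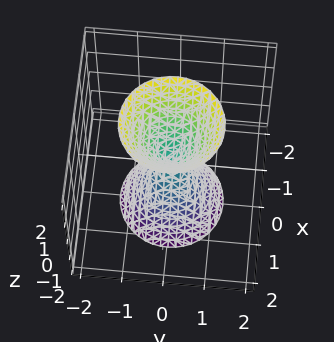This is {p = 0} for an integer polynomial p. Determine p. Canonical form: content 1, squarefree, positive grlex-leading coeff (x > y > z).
3*x^2 + 3*y^2 - z^2

First, there are 2 components.
Then, degree: two nappes meeting at a single point; a quadric, so deg p = 2.
Then, by symmetry, every cross-section ⟂ z is a circle, so x, y appear only via x² + y²; it's symmetric under z → −z, forcing even powers of z.
Then, against the integer gridlines: it meets the x-axis at x = 0 (among the integer gridlines); it meets the z-axis at z = 0 (among the integer gridlines); a circular section at z = -2 has radius between 1 and 2; it crosses the y-axis at the gridline y = 0.
Finally, the integer polynomial consistent with all of this is the stated p.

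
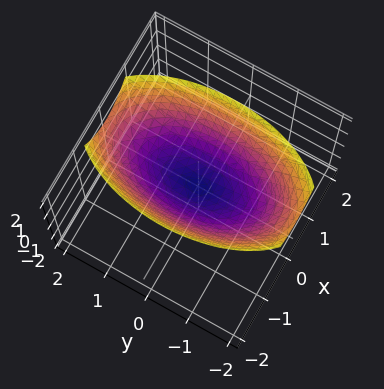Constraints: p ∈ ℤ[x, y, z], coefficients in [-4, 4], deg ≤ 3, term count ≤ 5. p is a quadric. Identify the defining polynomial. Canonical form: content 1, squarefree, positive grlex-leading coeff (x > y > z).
3*x^2 + y^2 - 3*z

1. deg p = 2. A paraboloid; a quadric.
2. Symmetries: mirror symmetry x ↦ −x ⇒ only even powers of x; mirror symmetry y ↦ −y ⇒ only even powers of y.
3. Against the integer gridlines: it crosses the x-axis at the gridline x = 0; one z-axis crossing is at z = 0; it crosses the y-axis at the gridline y = 0.
4. Putting this together gives p.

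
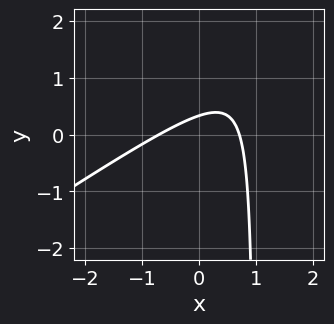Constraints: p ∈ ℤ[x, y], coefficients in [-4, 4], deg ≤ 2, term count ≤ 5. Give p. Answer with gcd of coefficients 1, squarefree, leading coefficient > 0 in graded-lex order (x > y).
2*x^2 - 3*x*y + 3*y - 1

(a) deg p = 2.
(b) Solving for integer coefficients yields p as stated.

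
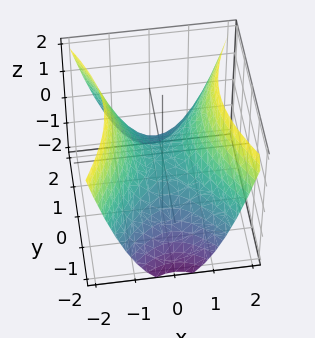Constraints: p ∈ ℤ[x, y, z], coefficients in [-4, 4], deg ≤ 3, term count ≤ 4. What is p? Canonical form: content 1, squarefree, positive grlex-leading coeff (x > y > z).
First, degree: a hyperbolic paraboloid; a quadric, so deg p = 2.
Then, symmetries: mirror symmetry y ↦ −y ⇒ only even powers of y; the x ↦ −x reflection is a symmetry, so x appears only in even powers.
Then, checking where it meets the axes: it crosses the y-axis at the gridline y = 0; one x-axis crossing is at x = 0; it meets the z-axis at z = 0 (among the integer gridlines).
Finally, these observations pin down the coefficients.

2*x^2 - y^2 - 2*z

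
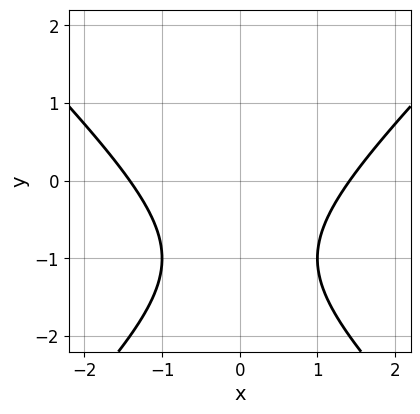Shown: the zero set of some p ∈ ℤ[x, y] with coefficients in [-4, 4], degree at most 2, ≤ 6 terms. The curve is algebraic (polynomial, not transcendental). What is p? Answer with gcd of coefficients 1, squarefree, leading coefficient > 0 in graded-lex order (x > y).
x^2 - y^2 - 2*y - 2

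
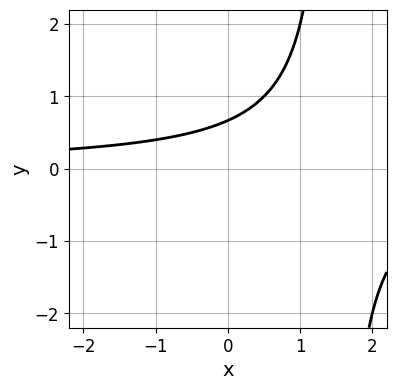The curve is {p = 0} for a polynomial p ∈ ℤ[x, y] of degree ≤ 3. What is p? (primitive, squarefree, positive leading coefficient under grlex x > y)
First, degree: the shape is more complex than any degree-1 curve, so deg p = 2.
Next, observable constraints: it misses every integer gridline on the x-axis.
Finally, solving for integer coefficients yields p as stated.

2*x*y - 3*y + 2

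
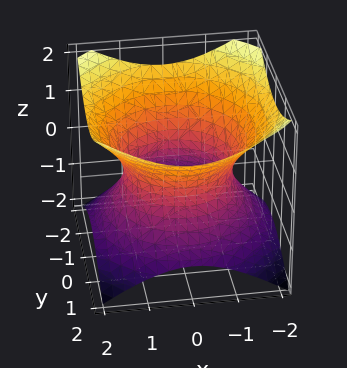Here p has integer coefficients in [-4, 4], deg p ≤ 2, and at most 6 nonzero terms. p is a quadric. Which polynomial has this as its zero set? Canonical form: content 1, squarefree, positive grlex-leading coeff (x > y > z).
2*x^2 + 2*y^2 - 3*z^2 - 3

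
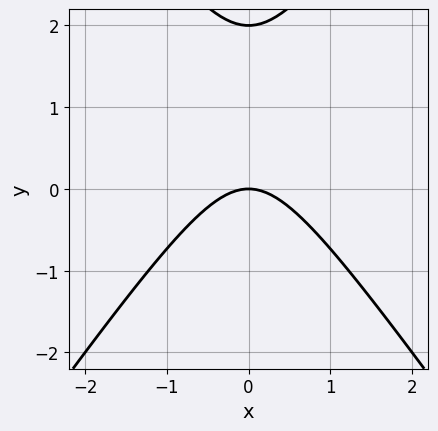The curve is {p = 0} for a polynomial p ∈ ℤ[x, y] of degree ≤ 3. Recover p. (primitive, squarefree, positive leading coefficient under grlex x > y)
2*x^2 - y^2 + 2*y

(a) deg p = 2.
(b) Symmetries: mirror symmetry x ↦ −x ⇒ only even powers of x.
(c) Observable constraints: among the integer gridlines, it crosses the y-axis at y ∈ {0, 2}; it meets the x-axis at x = 0 (among the integer gridlines).
(d) Matching integer coefficients to the picture gives p.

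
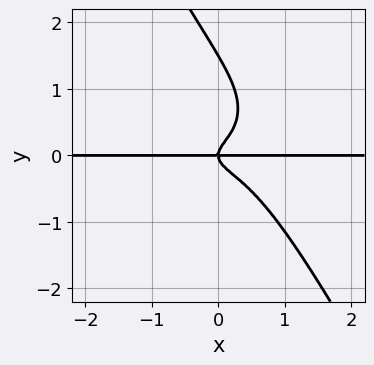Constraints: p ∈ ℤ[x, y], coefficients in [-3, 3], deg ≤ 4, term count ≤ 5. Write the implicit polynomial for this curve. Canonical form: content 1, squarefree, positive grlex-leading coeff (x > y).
2*x^3*y + 3*x*y^3 + 2*y^4 - 3*y^3 + x*y

First, deg p = 4.
Then, observable constraints: it crosses the y-axis at the gridline y = 0; the visible x-axis segment lies entirely on the curve.
Finally, matching integer coefficients to the picture gives p.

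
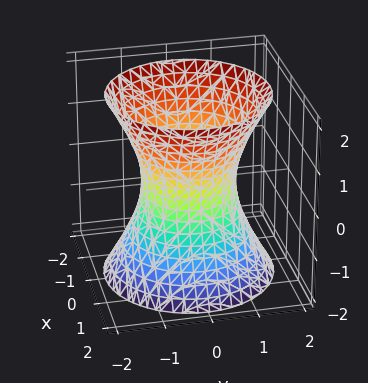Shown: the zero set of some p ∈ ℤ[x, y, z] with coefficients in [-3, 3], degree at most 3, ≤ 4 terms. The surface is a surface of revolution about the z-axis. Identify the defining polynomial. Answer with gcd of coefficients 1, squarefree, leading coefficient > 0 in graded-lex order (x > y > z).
(a) The degree is 2 — a generic line meets the surface in up to 2 points.
(b) Symmetries: the surface is invariant under rotation about z: p = q(x² + y², z).
(c) From the visible intercepts: a circular section at z = 0 has radius exactly 1; the surface avoids every integer z-axis point in the box; the x-axis gridline crossings are at x ∈ {-1, 1}.
(d) Fitting integer coefficients to these (and the overall shape) gives p.

2*x^2 + 2*y^2 - z^2 - 2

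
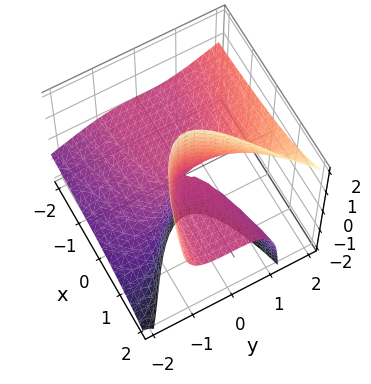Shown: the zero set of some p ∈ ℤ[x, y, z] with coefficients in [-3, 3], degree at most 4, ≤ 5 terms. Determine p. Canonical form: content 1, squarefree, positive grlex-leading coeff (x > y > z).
y^3 - 2*y^2*z + 2*x*z

(a) Degree: a generic line meets the surface in up to 3 points, so deg p = 3.
(b) Checking where it meets the axes: the visible x-axis segment lies entirely on the surface; every point of the z-axis in the box is on the surface; it meets the y-axis at y = 0 (among the integer gridlines).
(c) Assembling these constraints gives the stated polynomial.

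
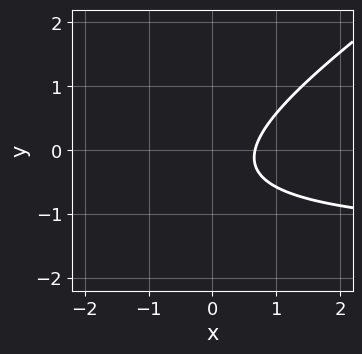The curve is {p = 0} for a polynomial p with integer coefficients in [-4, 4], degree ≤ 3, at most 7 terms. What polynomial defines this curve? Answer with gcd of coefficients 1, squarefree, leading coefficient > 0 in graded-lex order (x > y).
2*x*y - 3*y^2 + 3*x - 2*y - 2

First, deg p = 2. No degree-1 curve has this shape.
Next, from the visible intercepts: no y-intercept at any integer in the box.
Finally, assembling these constraints gives the stated polynomial.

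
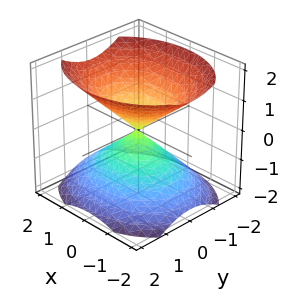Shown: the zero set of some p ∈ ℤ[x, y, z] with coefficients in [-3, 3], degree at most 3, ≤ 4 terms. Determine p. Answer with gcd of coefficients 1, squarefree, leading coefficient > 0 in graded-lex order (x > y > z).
1. There are 2 components. They look like related sheets of one shape, so recover p as a whole.
2. The degree is 2 — two nappes meeting at a single point; a quadric.
3. Symmetries: it's symmetric under z → −z, forcing even powers of z; it's symmetric under x → −x, forcing even powers of x; the y ↦ −y reflection is a symmetry, so y appears only in even powers.
4. Observable constraints: it crosses the x-axis at the gridline x = 0; one z-axis crossing is at z = 0; it meets the y-axis at y = 0 (among the integer gridlines).
5. Fitting integer coefficients to these (and the overall shape) gives p.

2*x^2 + 3*y^2 - 3*z^2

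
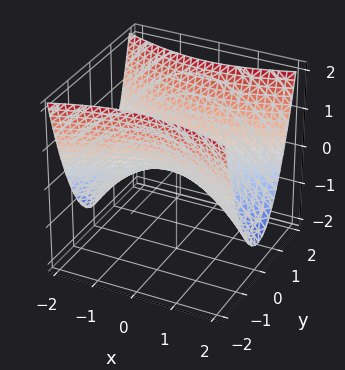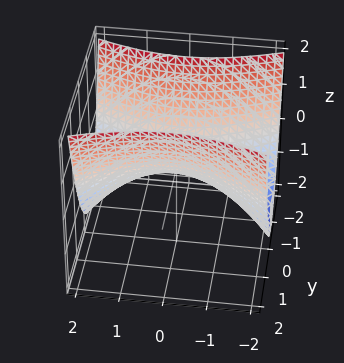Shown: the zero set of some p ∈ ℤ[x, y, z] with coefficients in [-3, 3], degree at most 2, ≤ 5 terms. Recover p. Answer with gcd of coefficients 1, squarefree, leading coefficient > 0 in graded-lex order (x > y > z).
deg p = 2.
Symmetries: the y ↦ −y reflection is a symmetry, so y appears only in even powers; mirror symmetry x ↦ −x ⇒ only even powers of x.
From the visible intercepts: it meets the z-axis at z = 0 (among the integer gridlines); it meets the x-axis at x = 0 (among the integer gridlines); it crosses the y-axis at the gridline y = 0.
Together with the visible shape, these determine p as stated.

x^2 - 3*y^2 + 3*z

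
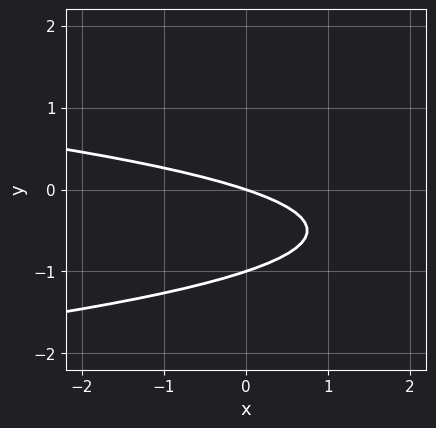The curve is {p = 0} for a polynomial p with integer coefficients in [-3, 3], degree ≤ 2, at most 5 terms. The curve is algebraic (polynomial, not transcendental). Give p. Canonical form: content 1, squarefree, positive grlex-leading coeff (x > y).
1. deg p = 2. A generic line meets the curve in up to 2 points.
2. Reading off the gridlines: one x-axis crossing is at x = 0; among the integer gridlines, it crosses the y-axis at y ∈ {-1, 0}.
3. Assembling these constraints gives the stated polynomial.

3*y^2 + x + 3*y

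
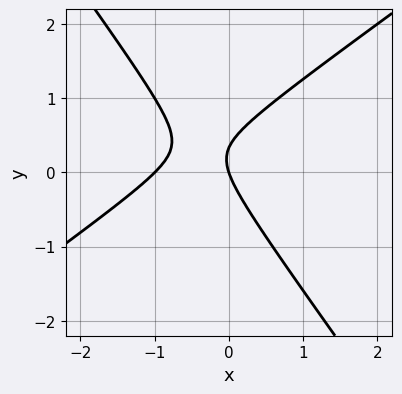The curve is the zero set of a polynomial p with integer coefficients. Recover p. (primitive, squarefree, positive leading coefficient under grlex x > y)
3*x^2 - 2*x*y - 3*y^2 + 3*x + y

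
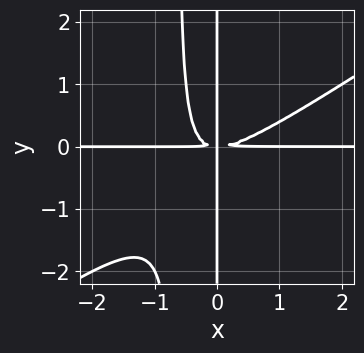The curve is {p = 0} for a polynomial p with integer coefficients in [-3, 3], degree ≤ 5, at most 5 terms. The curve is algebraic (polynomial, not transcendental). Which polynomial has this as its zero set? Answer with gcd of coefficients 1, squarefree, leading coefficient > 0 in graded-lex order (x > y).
(a) Degree: the shape is more complex than any degree-3 curve, so deg p = 4.
(b) From the axis intercepts and sections: every point of the y-axis in the box is on the curve; every point of the x-axis in the box is on the curve.
(c) Putting this together gives p.

2*x^3*y - 3*x^2*y^2 - 2*x*y^2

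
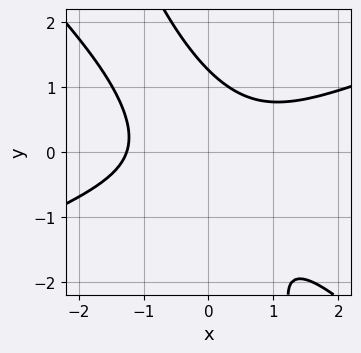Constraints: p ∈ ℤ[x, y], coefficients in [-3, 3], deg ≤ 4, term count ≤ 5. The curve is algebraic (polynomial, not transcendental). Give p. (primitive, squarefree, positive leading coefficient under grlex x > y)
x^3 - x^2*y - 3*x*y^2 - y^3 + 2

1. Degree: no degree-2 curve has this shape, so deg p = 3.
2. Solving for integer coefficients yields p as stated.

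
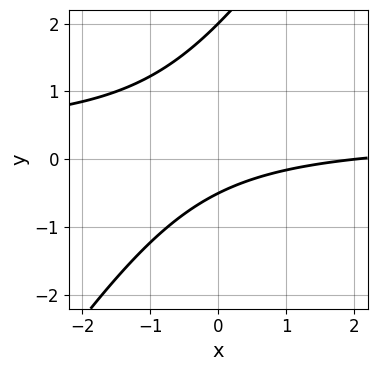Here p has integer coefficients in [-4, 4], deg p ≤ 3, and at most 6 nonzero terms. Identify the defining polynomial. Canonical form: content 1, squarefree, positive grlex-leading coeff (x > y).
3*x*y - 2*y^2 - x + 3*y + 2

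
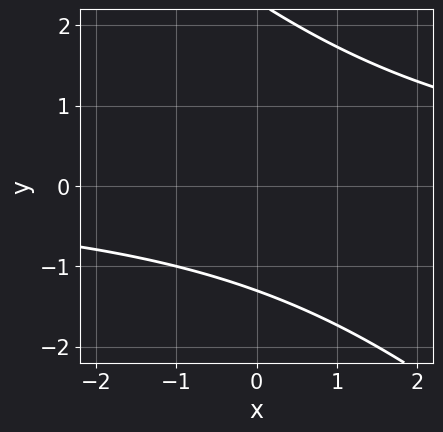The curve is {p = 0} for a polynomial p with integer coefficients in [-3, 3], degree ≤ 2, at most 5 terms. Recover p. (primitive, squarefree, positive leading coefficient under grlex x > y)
x*y + y^2 - y - 3

1. deg p = 2.
2. Observable constraints: no x-intercept at any integer in the box.
3. These observations pin down the coefficients.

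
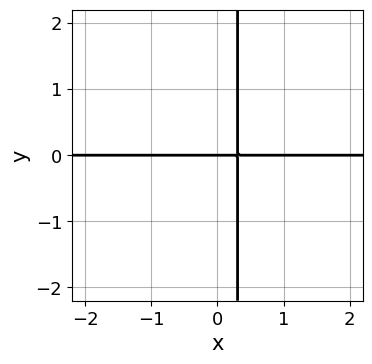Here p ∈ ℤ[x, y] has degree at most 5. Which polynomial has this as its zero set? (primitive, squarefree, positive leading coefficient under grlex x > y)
1. deg p = 4.
2. Checking where it meets the axes: one y-axis crossing is at y = 0; every point of the x-axis in the box is on the curve.
3. Together with the visible shape, these determine p as stated.

3*x^3*y + 3*x*y - y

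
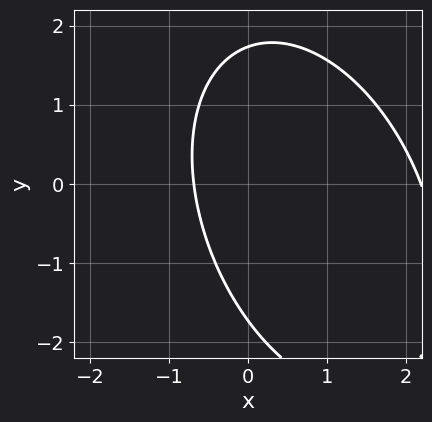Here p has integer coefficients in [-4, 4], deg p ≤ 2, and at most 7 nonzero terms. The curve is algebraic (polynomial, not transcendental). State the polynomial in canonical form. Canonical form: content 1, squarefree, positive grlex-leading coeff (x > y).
2*x^2 + x*y + y^2 - 3*x - 3

(a) deg p = 2.
(b) Matching integer coefficients to the picture gives p.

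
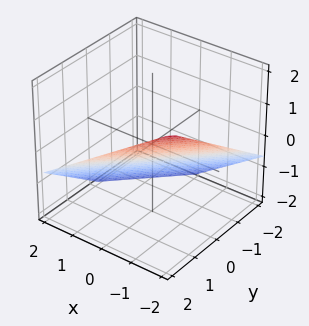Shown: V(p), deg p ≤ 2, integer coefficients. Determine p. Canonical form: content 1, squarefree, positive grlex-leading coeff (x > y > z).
deg p = 1. The surface is flat (a plane).
Checking where it meets the axes: one y-axis crossing is at y = 1; it crosses the x-axis at the gridline x = -1.
Together with the visible shape, these determine p as stated.

2*x - 2*y + 3*z + 2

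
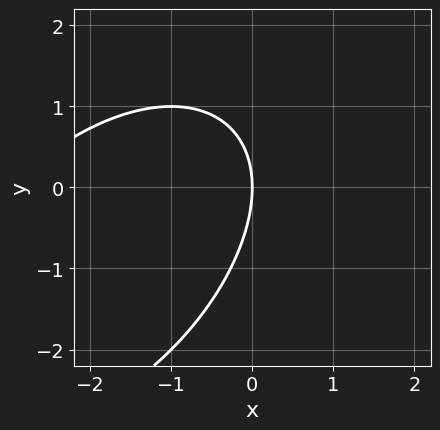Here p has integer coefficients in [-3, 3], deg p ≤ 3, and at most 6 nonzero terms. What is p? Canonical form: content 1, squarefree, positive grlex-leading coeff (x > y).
x^2 - x*y + y^2 + 3*x

(a) The degree is 2 — a generic line meets the curve in up to 2 points.
(b) Reading off the gridlines: one x-axis crossing is at x = 0; it crosses the y-axis at the gridline y = 0.
(c) Matching integer coefficients to the picture gives p.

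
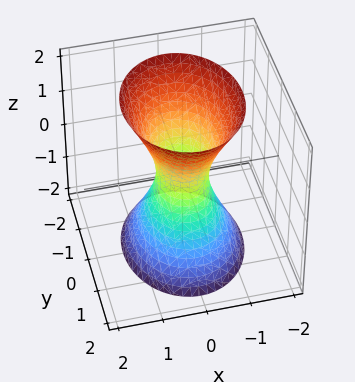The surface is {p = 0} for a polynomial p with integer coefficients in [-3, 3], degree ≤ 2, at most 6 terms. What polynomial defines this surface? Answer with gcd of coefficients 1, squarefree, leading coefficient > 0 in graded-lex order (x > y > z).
First, the degree is 2 — one connected sheet with a waist; a quadric.
Then, symmetries: the z ↦ −z reflection is a symmetry, so z appears only in even powers; mirror symmetry y ↦ −y ⇒ only even powers of y; the x ↦ −x reflection is a symmetry, so x appears only in even powers.
Next, reading off the gridlines: no z-intercept at any integer in the box.
Finally, fitting integer coefficients to these (and the overall shape) gives p.

3*x^2 + 2*y^2 - z^2 - 1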